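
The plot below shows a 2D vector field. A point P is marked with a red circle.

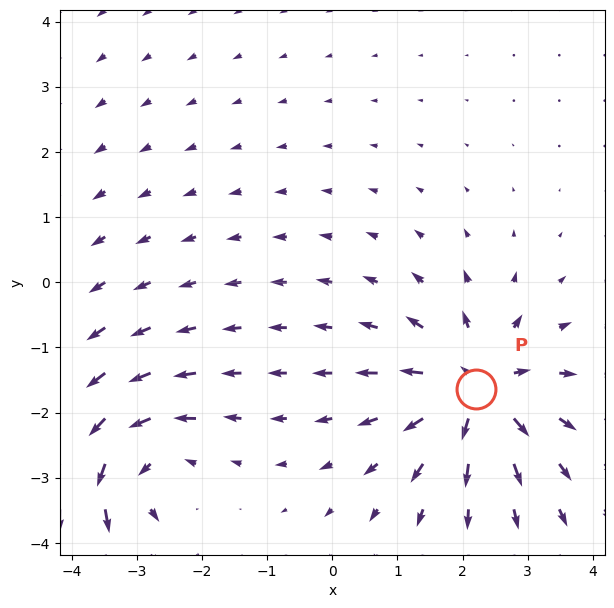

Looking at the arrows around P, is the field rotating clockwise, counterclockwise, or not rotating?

Near P at (2.2, -1.6) the arrows show no circulation. The curl there is ≈0.

not rotating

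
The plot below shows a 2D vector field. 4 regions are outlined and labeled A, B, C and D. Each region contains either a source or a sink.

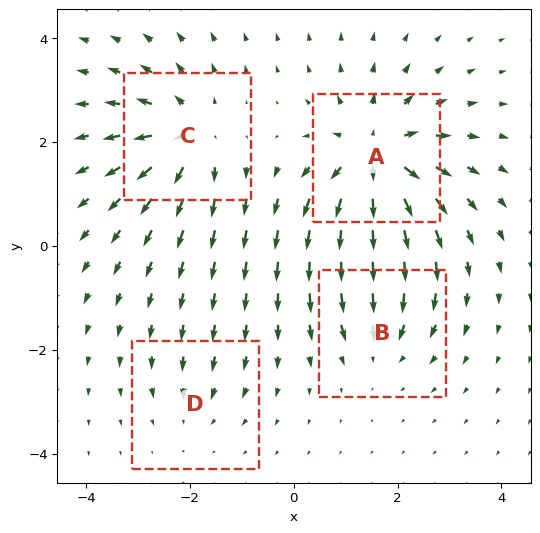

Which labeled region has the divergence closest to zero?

D

Divergence at each region's feature centre — A: about +7, B: about -3, C: about +5, D: about -2. Region D is closest to zero.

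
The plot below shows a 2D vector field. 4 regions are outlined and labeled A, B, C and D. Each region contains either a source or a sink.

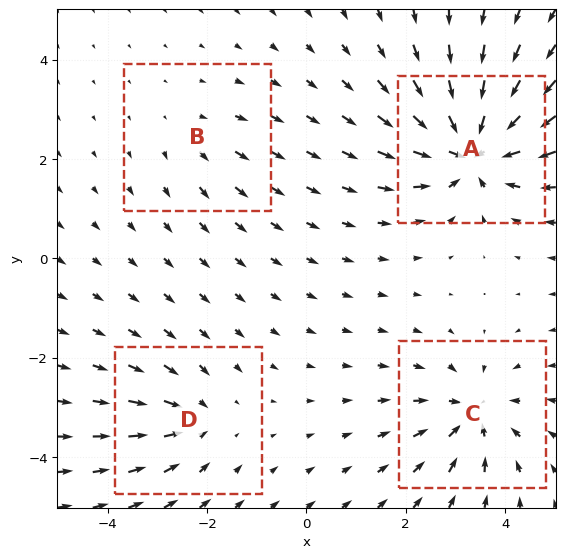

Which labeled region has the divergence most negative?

Divergence at each region's feature centre — A: about -8, B: about +2, C: about -5, D: about -4. Region A is most negative.

A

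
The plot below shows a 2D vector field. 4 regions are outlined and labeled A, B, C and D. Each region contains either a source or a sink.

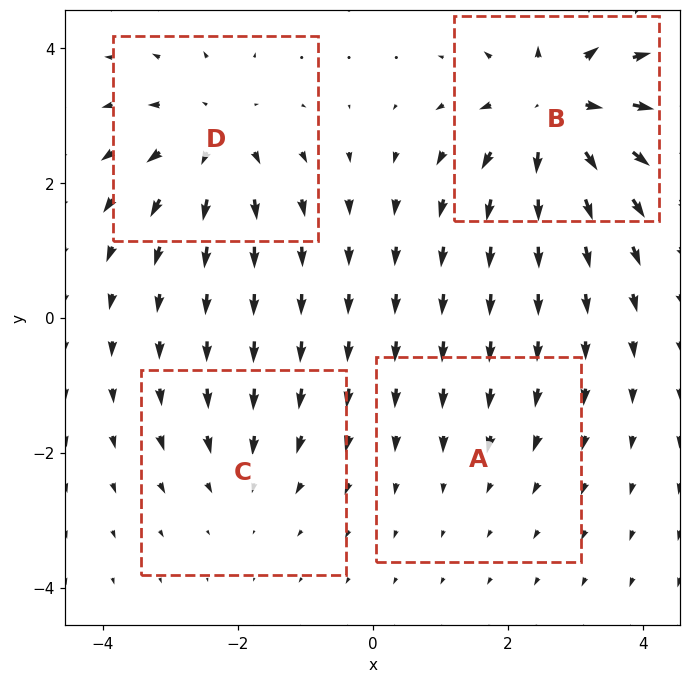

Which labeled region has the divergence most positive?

B

Divergence at each region's feature centre — A: about -2, B: about +7, C: about -3, D: about +5. Region B is most positive.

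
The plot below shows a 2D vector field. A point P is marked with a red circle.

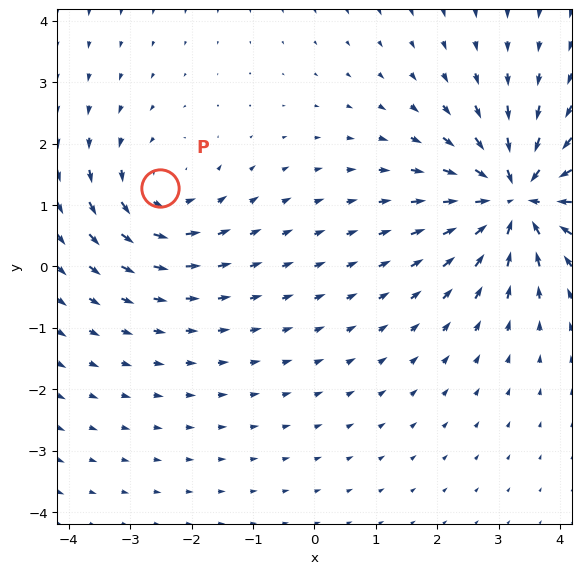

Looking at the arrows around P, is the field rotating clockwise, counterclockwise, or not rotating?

Near P at (-2.5, 1.3) the arrows circulate counterclockwise. The curl (z-component) there is about +3; positive curl means counterclockwise rotation.

counterclockwise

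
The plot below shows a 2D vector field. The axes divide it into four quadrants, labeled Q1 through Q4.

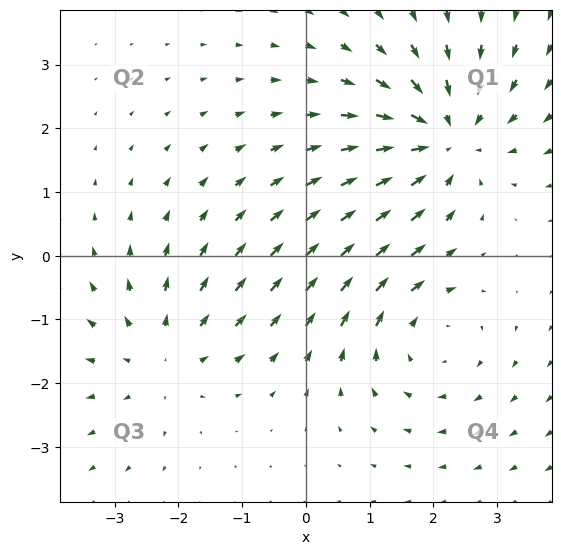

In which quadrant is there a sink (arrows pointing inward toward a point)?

The sink sits at approximately (2.2, 1.8), which lies in quadrant Q1. The divergence there is about -4, negative as expected for a sink.

Q1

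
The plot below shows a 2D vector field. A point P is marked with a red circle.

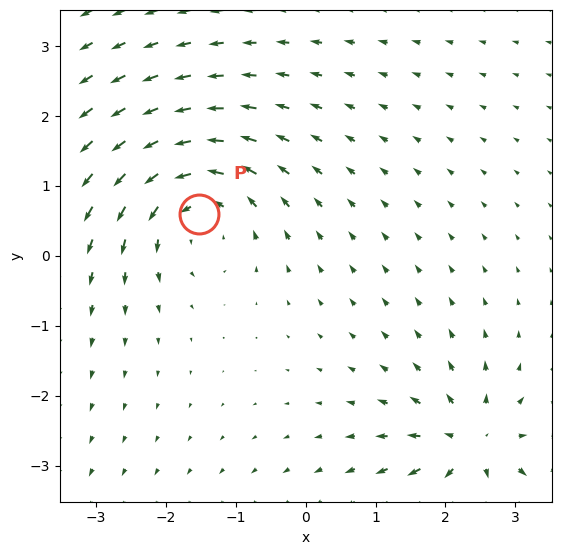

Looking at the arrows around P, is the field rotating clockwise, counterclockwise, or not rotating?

counterclockwise

Near P at (-1.5, 0.6) the arrows circulate counterclockwise. The curl (z-component) there is about +5; positive curl means counterclockwise rotation.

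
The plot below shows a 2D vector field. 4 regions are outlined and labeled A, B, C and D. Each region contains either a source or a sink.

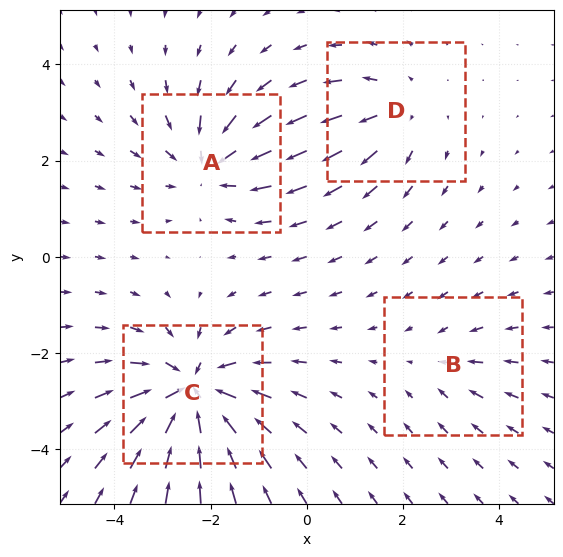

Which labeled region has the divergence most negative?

Divergence at each region's feature centre — A: about -5, B: about -2, C: about -7, D: about +3. Region C is most negative.

C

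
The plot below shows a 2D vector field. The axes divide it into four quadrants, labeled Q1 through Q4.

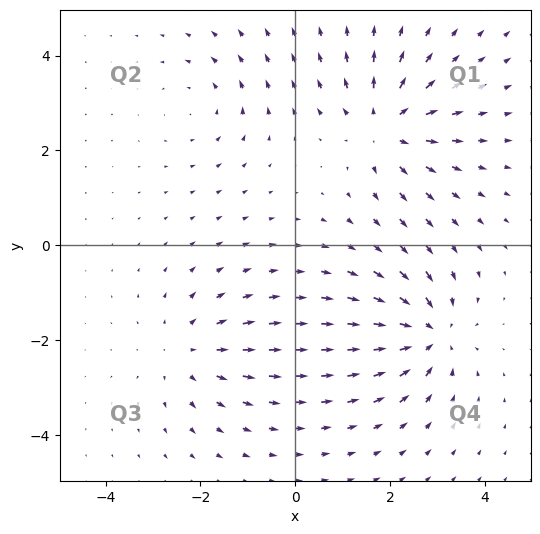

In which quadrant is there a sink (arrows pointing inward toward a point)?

The sink sits at approximately (2.8, -1.9), which lies in quadrant Q4. The divergence there is about -6, negative as expected for a sink.

Q4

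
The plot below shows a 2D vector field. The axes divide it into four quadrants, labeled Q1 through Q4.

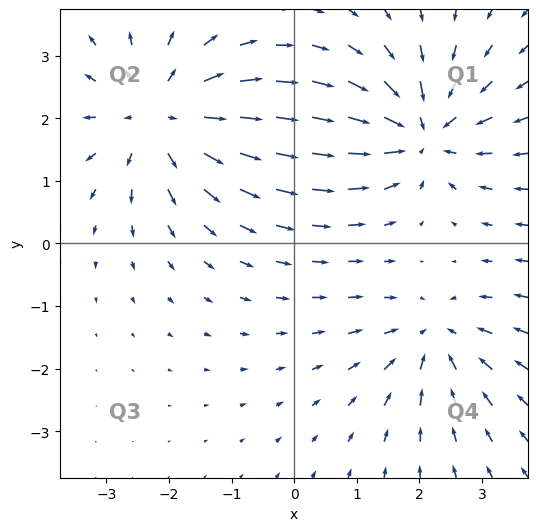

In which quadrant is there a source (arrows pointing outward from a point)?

Q2

The source sits at approximately (-2.1, 2.0), which lies in quadrant Q2. The divergence there is about +5, positive as expected for a source.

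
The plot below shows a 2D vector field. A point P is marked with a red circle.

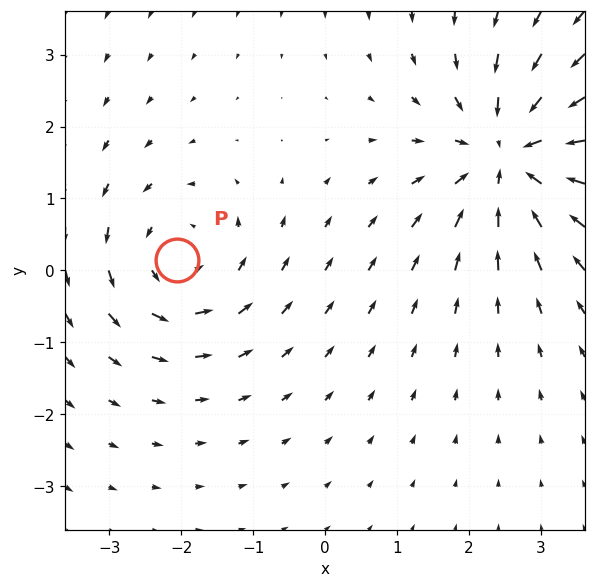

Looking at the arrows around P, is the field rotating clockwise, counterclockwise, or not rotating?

counterclockwise

Near P at (-2.1, 0.1) the arrows circulate counterclockwise. The curl (z-component) there is about +3; positive curl means counterclockwise rotation.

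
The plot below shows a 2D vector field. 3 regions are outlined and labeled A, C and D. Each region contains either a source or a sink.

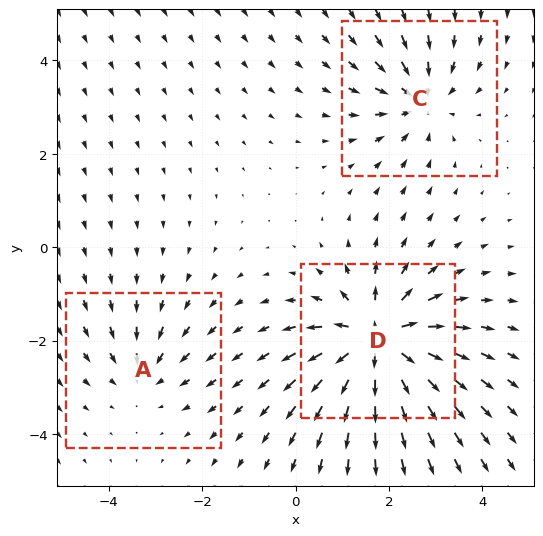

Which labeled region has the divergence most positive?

D

Divergence at each region's feature centre — A: about -2, C: about -3, D: about +6. Region D is most positive.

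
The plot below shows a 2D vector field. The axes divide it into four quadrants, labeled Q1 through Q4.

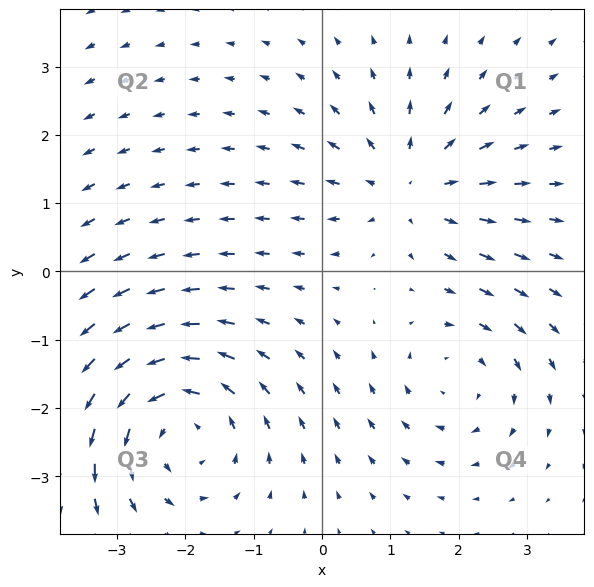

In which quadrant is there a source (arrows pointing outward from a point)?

The source sits at approximately (1.3, 1.3), which lies in quadrant Q1. The divergence there is about +3, positive as expected for a source.

Q1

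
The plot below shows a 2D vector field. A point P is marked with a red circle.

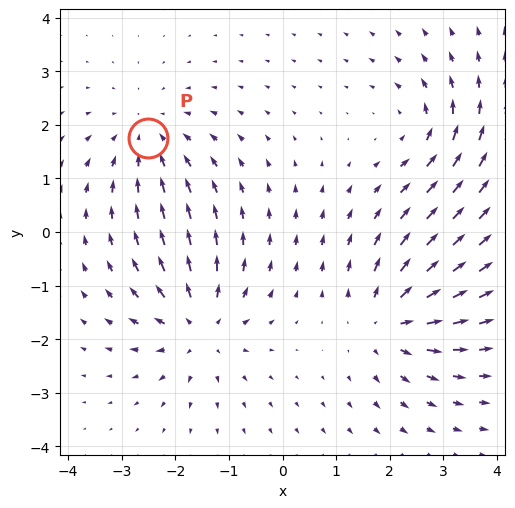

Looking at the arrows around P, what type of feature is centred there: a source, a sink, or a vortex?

At P (-2.5, 1.8) the arrows converge inward. Divergence about -4, curl ≈0 — negative divergence with near-zero curl is a sink.

sink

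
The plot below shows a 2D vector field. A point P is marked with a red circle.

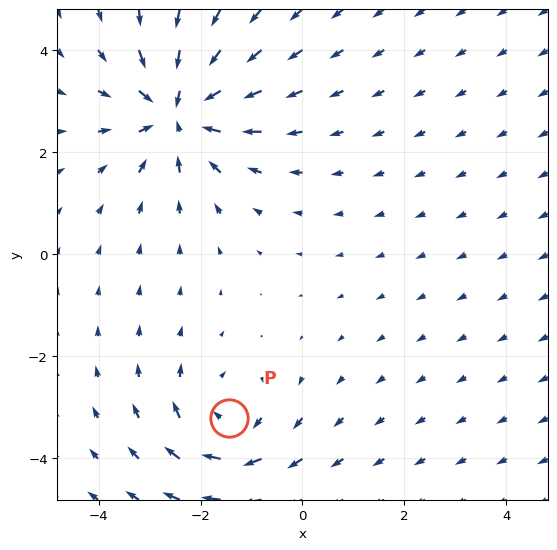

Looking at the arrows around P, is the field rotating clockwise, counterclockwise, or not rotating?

Near P at (-1.4, -3.2) the arrows circulate clockwise. The curl (z-component) there is about -3; negative curl means clockwise rotation.

clockwise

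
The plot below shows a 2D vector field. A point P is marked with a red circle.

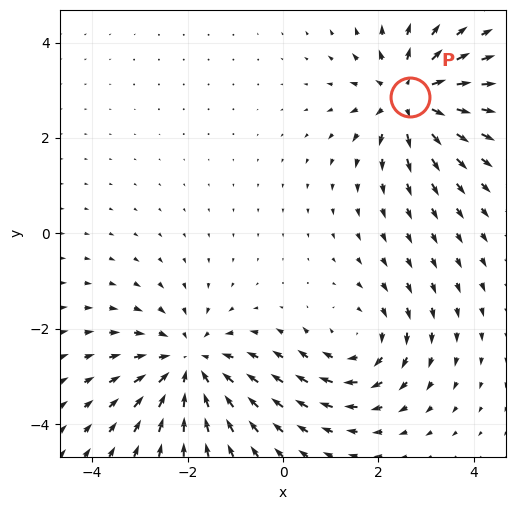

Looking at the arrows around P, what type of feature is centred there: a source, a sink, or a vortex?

source

At P (2.7, 2.9) the arrows spread outward. Divergence about +5, curl ≈0 — positive divergence with near-zero curl is a source.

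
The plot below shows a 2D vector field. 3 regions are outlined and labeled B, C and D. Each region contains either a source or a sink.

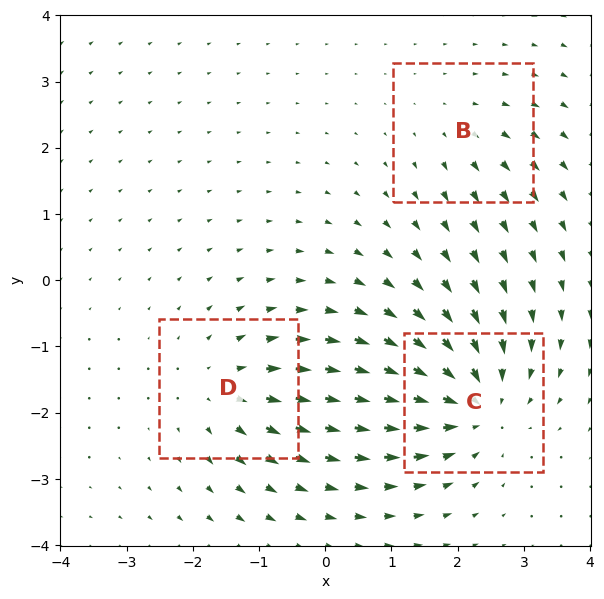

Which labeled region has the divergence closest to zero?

B

Divergence at each region's feature centre — B: about +2, C: about -5, D: about +3. Region B is closest to zero.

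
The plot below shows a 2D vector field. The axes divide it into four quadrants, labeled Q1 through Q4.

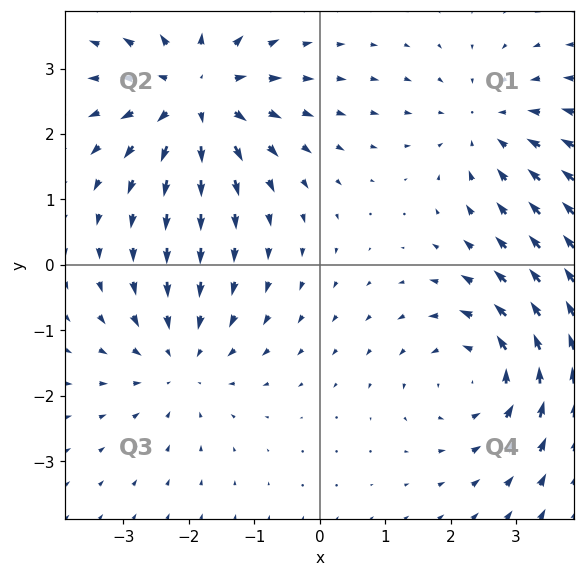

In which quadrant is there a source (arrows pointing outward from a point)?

Q2

The source sits at approximately (-1.9, 2.6), which lies in quadrant Q2. The divergence there is about +5, positive as expected for a source.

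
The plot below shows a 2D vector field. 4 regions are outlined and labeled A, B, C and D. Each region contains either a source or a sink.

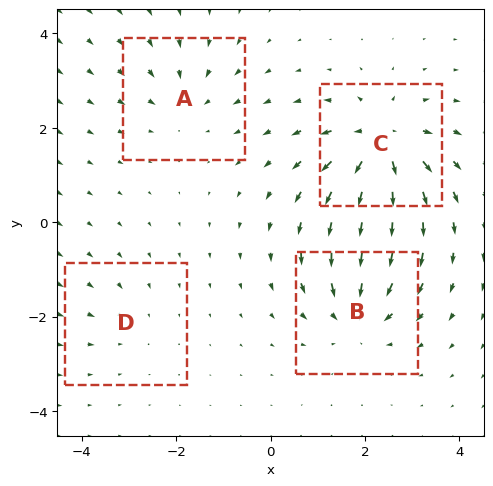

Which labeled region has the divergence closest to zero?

D

Divergence at each region's feature centre — A: about -4, B: about -6, C: about +7, D: about -2. Region D is closest to zero.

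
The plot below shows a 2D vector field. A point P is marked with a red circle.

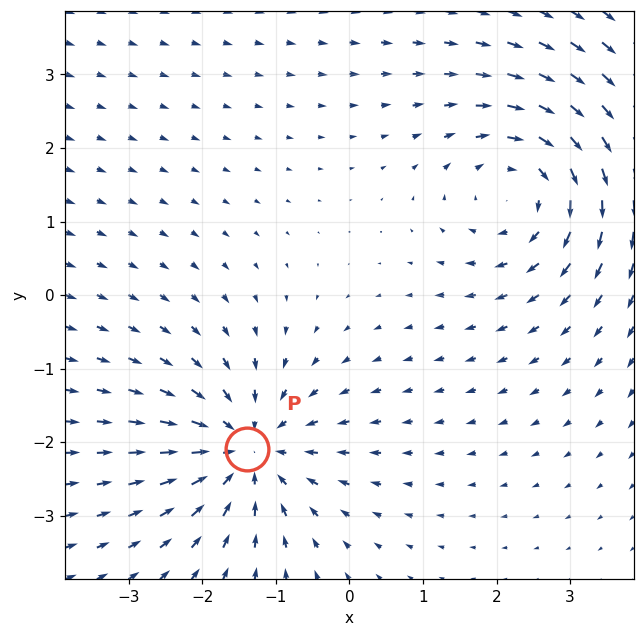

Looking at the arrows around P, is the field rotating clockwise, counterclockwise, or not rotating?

Near P at (-1.4, -2.1) the arrows show no circulation. The curl there is ≈0.

not rotating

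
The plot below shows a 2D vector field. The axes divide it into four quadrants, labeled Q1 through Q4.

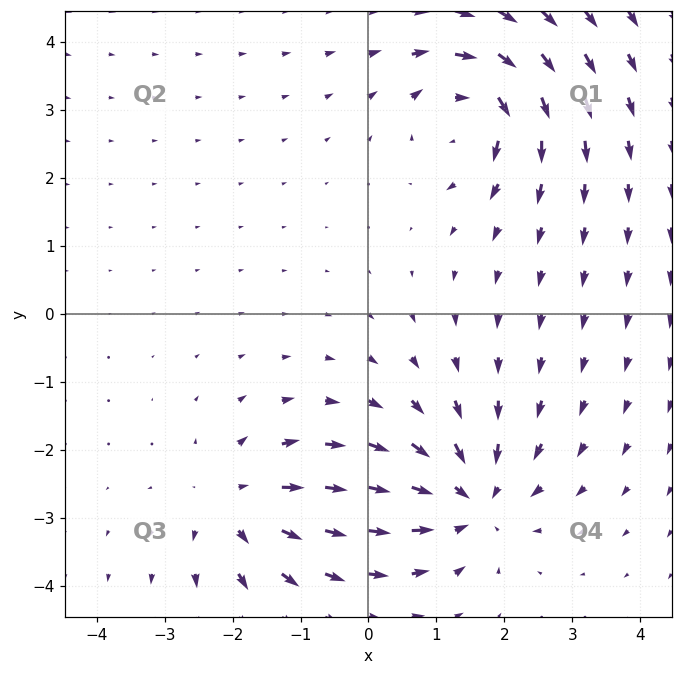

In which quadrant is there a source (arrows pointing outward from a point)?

Q3

The source sits at approximately (-1.9, -2.8), which lies in quadrant Q3. The divergence there is about +4, positive as expected for a source.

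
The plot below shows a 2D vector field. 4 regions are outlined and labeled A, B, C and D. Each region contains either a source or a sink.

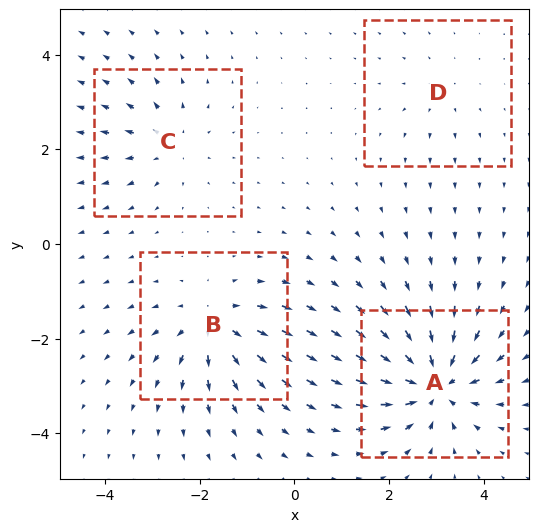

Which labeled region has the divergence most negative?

A

Divergence at each region's feature centre — A: about -8, B: about +6, C: about +4, D: about +2. Region A is most negative.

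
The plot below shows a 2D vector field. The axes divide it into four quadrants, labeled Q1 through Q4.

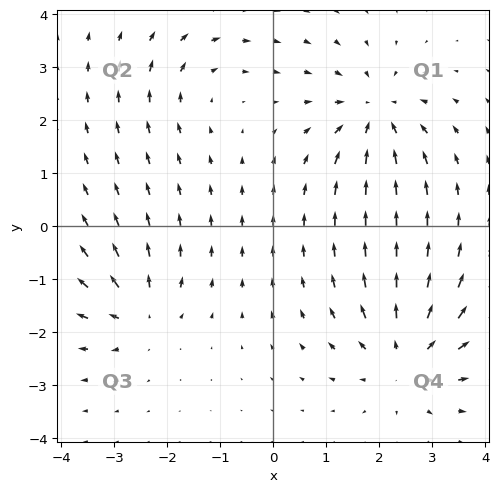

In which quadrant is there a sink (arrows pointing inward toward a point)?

Q1

The sink sits at approximately (1.9, 2.1), which lies in quadrant Q1. The divergence there is about -5, negative as expected for a sink.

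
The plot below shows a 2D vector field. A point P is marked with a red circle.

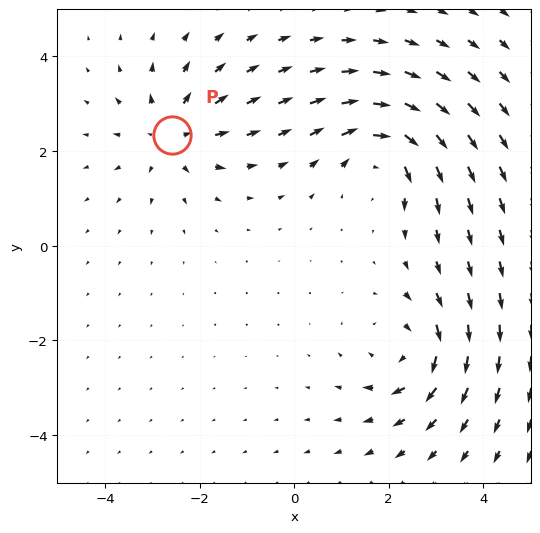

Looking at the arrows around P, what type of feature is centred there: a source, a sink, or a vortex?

source

At P (-2.6, 2.3) the arrows spread outward. Divergence about +4, curl ≈0 — positive divergence with near-zero curl is a source.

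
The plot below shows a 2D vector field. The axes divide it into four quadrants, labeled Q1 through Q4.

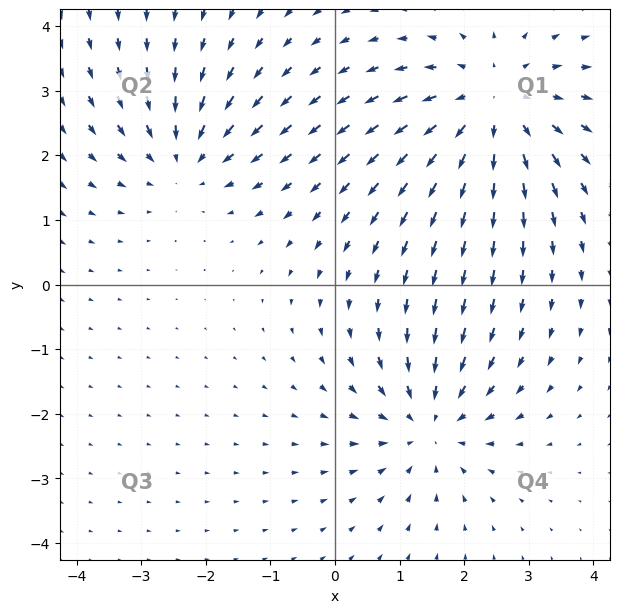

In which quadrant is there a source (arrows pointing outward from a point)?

Q1

The source sits at approximately (2.4, 2.8), which lies in quadrant Q1. The divergence there is about +4, positive as expected for a source.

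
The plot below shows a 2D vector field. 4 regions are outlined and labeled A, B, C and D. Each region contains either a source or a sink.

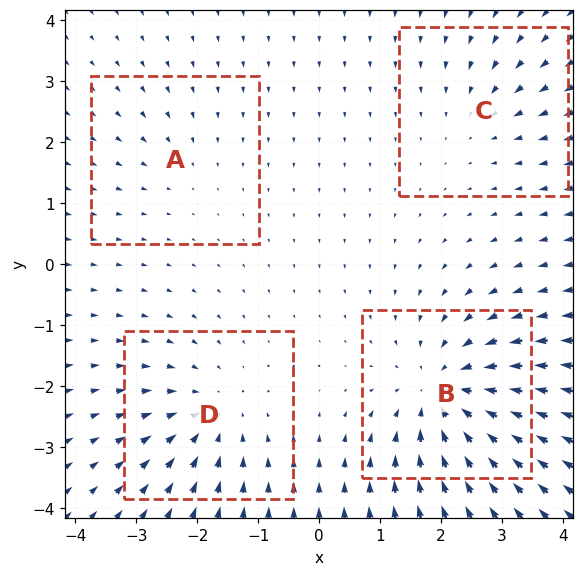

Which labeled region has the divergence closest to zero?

Divergence at each region's feature centre — A: about -2, B: about -6, C: about -3, D: about -4. Region A is closest to zero.

A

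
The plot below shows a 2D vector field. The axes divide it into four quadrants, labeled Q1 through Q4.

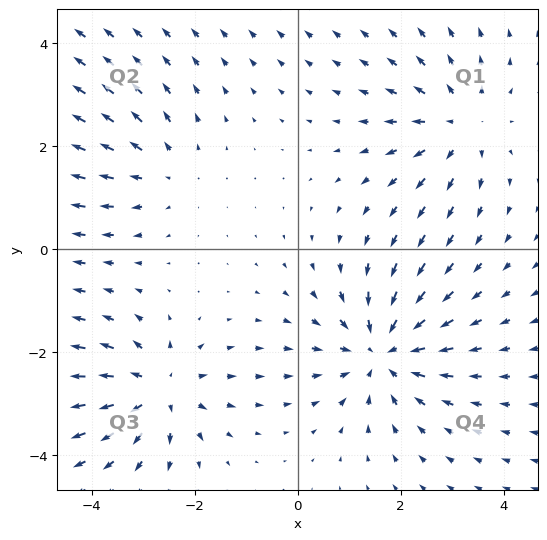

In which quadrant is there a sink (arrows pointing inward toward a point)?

Q4

The sink sits at approximately (1.7, -2.0), which lies in quadrant Q4. The divergence there is about -4, negative as expected for a sink.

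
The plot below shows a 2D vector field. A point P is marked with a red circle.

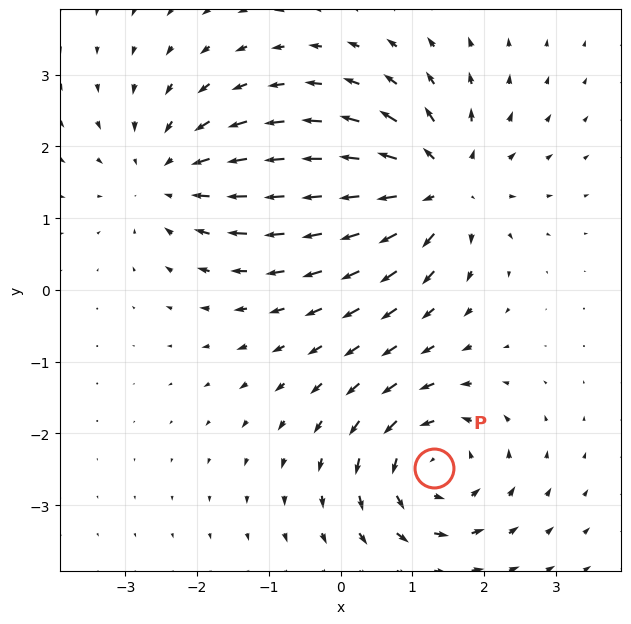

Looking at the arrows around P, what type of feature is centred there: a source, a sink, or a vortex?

vortex

At P (1.3, -2.5) the arrows circulate counterclockwise. Divergence ≈0, curl about +6 — near-zero divergence with nonzero curl is a vortex.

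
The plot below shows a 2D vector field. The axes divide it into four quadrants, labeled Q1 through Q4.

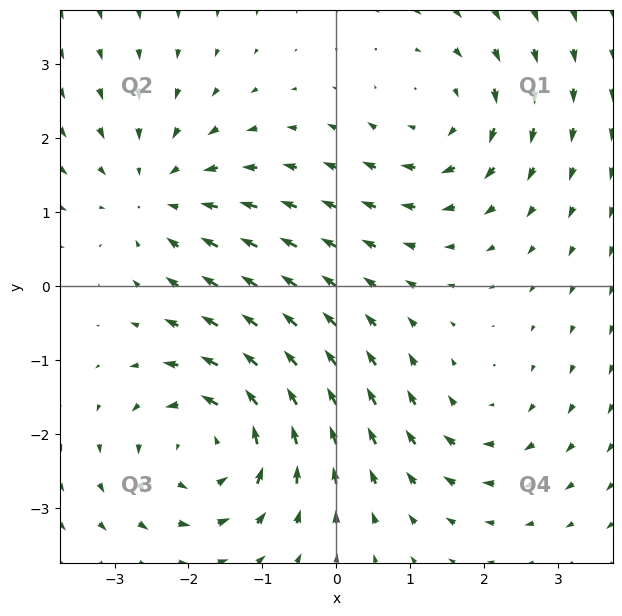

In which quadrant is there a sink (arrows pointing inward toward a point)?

Q2

The sink sits at approximately (-2.4, 1.2), which lies in quadrant Q2. The divergence there is about -3, negative as expected for a sink.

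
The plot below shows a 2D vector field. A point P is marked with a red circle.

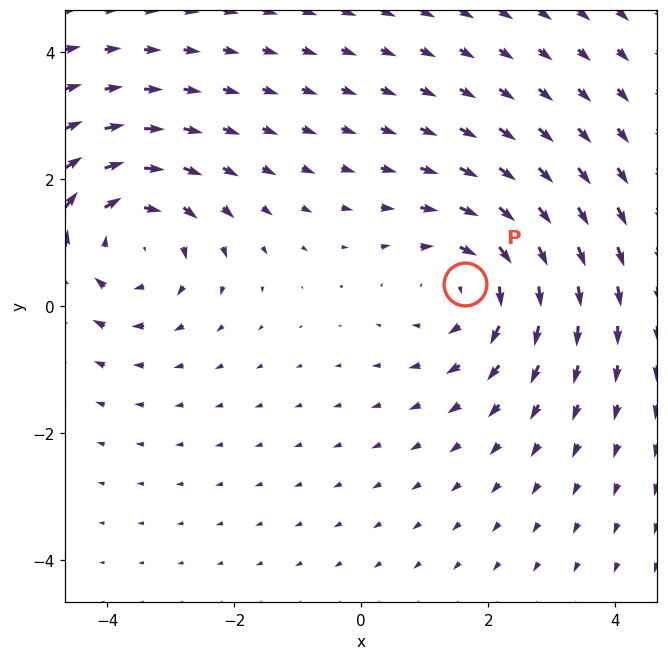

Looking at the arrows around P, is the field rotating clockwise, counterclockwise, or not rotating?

clockwise

Near P at (1.6, 0.3) the arrows circulate clockwise. The curl (z-component) there is about -3; negative curl means clockwise rotation.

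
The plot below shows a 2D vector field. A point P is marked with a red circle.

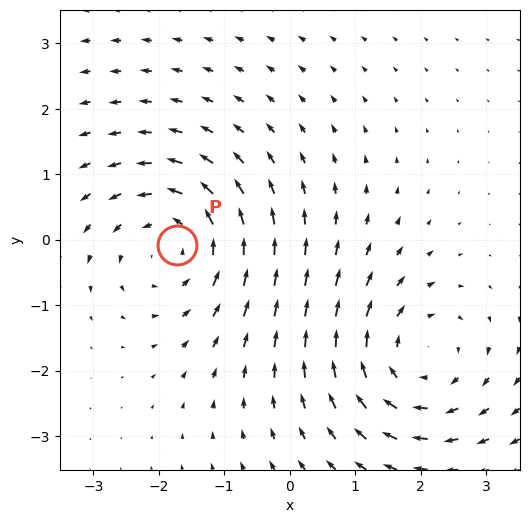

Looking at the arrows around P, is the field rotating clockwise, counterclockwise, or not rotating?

Near P at (-1.7, -0.1) the arrows circulate counterclockwise. The curl (z-component) there is about +3; positive curl means counterclockwise rotation.

counterclockwise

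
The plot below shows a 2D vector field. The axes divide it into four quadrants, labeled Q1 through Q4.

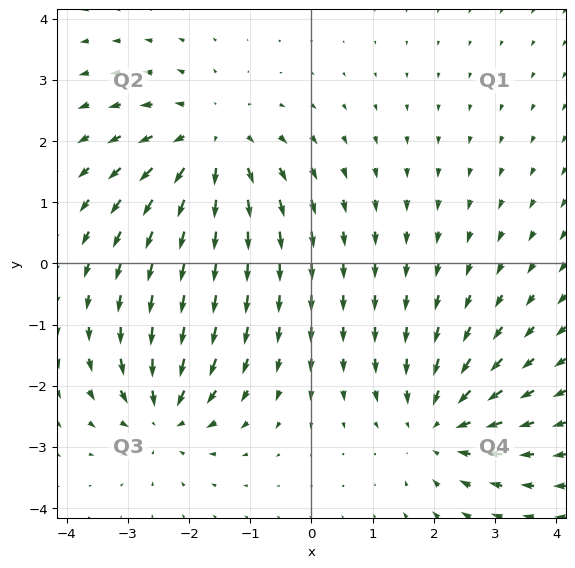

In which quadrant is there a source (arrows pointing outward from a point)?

The source sits at approximately (-1.6, 2.0), which lies in quadrant Q2. The divergence there is about +4, positive as expected for a source.

Q2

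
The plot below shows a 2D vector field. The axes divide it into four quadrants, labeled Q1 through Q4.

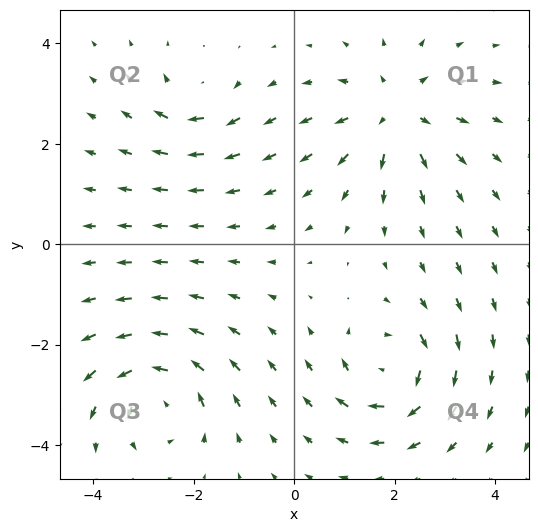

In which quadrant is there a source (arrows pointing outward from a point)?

The source sits at approximately (2.0, 2.6), which lies in quadrant Q1. The divergence there is about +5, positive as expected for a source.

Q1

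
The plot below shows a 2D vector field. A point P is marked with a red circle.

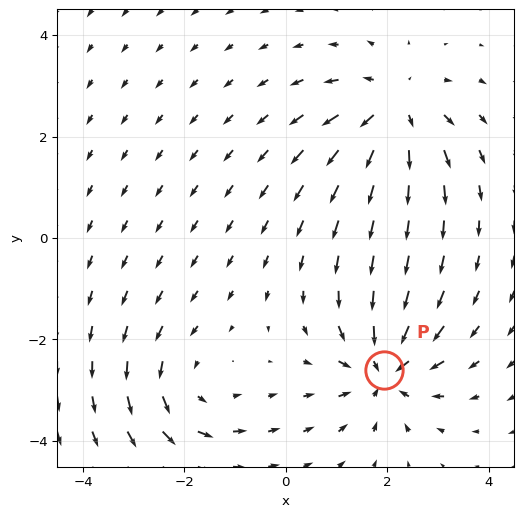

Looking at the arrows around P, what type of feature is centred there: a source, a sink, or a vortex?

At P (1.9, -2.6) the arrows converge inward. Divergence about -6, curl ≈0 — negative divergence with near-zero curl is a sink.

sink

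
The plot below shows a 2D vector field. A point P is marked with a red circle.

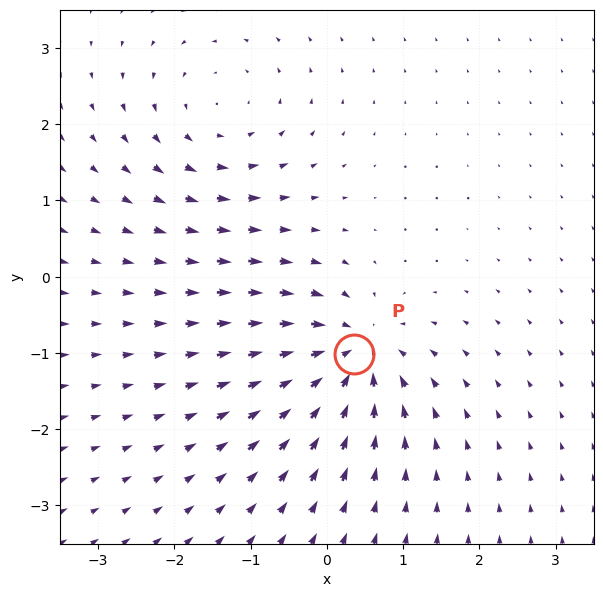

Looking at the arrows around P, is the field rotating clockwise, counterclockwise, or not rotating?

not rotating

Near P at (0.4, -1.0) the arrows show no circulation. The curl there is ≈0.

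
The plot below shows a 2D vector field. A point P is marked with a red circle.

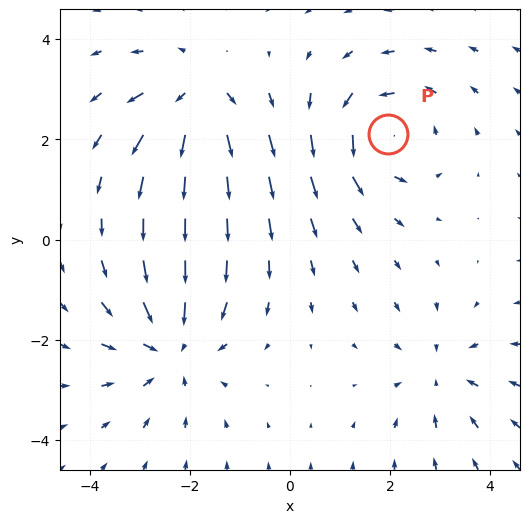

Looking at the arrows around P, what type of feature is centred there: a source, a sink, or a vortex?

At P (2.0, 2.1) the arrows circulate counterclockwise. Divergence ≈0, curl about +5 — near-zero divergence with nonzero curl is a vortex.

vortex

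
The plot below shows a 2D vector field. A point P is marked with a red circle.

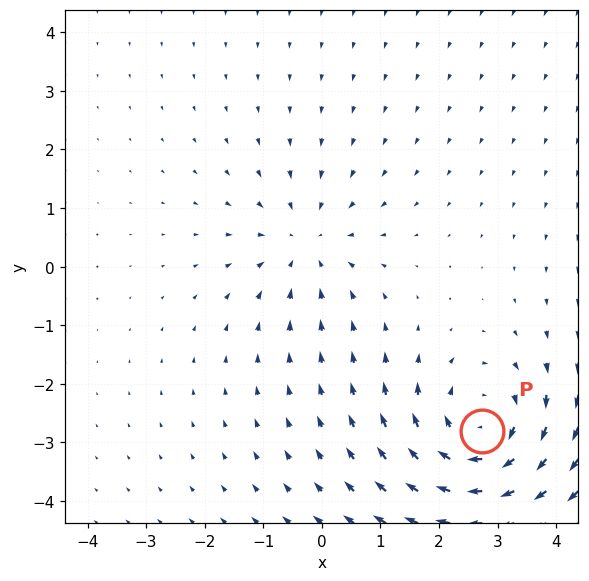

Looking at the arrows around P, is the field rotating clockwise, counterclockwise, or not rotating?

clockwise

Near P at (2.7, -2.8) the arrows circulate clockwise. The curl (z-component) there is about -4; negative curl means clockwise rotation.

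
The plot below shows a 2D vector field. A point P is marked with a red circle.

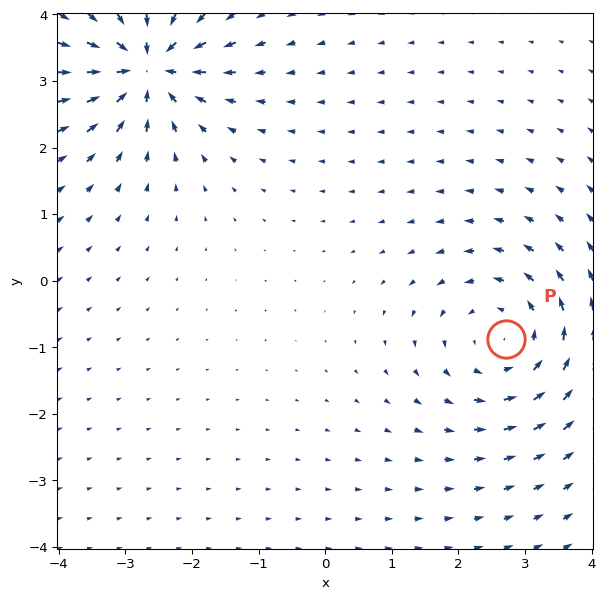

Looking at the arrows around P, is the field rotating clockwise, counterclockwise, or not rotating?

Near P at (2.7, -0.9) the arrows circulate counterclockwise. The curl (z-component) there is about +2; positive curl means counterclockwise rotation.

counterclockwise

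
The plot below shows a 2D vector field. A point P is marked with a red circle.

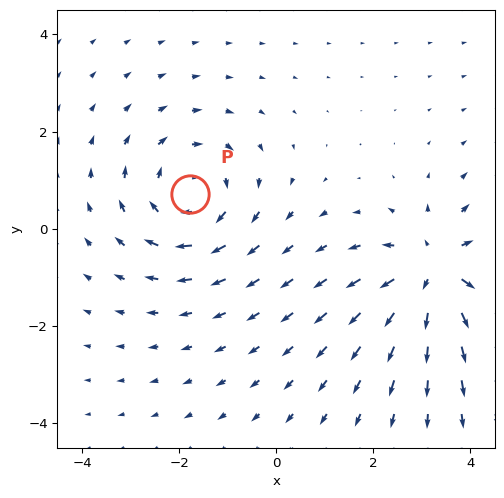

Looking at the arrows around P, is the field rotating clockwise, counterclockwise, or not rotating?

clockwise

Near P at (-1.8, 0.7) the arrows circulate clockwise. The curl (z-component) there is about -4; negative curl means clockwise rotation.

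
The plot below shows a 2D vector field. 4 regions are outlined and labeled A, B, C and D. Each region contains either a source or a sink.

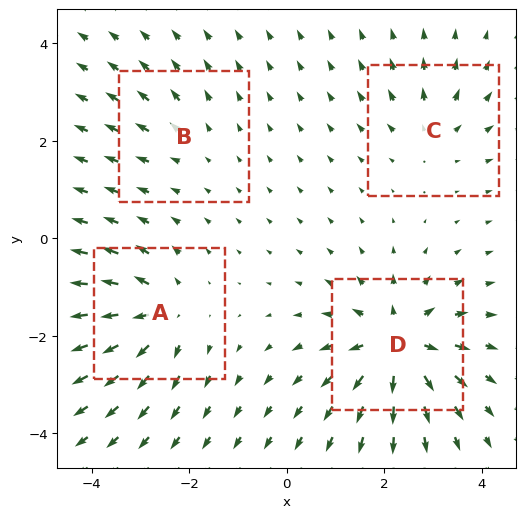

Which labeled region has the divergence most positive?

Divergence at each region's feature centre — A: about +6, B: about +2, C: about +4, D: about +8. Region D is most positive.

D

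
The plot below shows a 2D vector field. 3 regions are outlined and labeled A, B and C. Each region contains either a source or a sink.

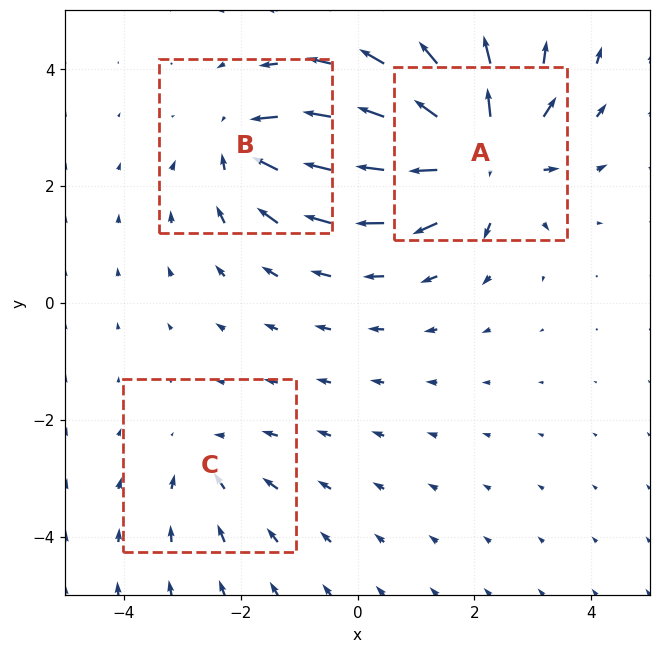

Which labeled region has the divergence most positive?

A

Divergence at each region's feature centre — A: about +6, B: about -4, C: about -2. Region A is most positive.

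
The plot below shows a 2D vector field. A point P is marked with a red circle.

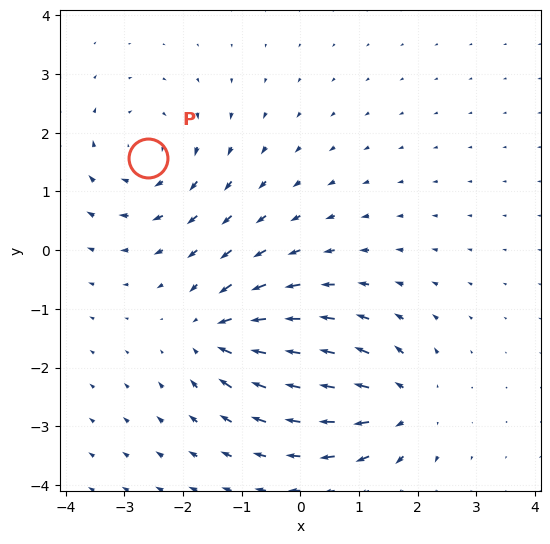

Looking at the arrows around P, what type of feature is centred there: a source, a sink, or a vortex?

vortex

At P (-2.6, 1.6) the arrows circulate clockwise. Divergence ≈0, curl about -4 — near-zero divergence with nonzero curl is a vortex.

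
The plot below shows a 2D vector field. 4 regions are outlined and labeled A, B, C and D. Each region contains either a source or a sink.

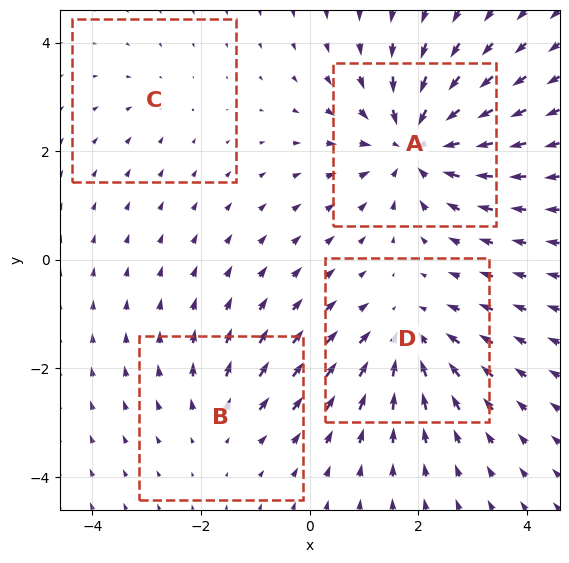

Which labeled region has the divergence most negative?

Divergence at each region's feature centre — A: about -7, B: about +3, C: about -2, D: about -5. Region A is most negative.

A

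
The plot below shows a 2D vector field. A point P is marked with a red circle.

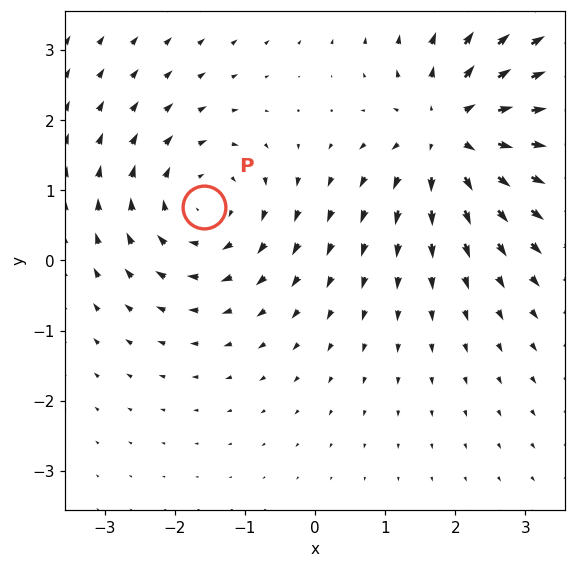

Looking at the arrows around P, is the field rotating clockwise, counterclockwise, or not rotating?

Near P at (-1.6, 0.8) the arrows circulate clockwise. The curl (z-component) there is about -3; negative curl means clockwise rotation.

clockwise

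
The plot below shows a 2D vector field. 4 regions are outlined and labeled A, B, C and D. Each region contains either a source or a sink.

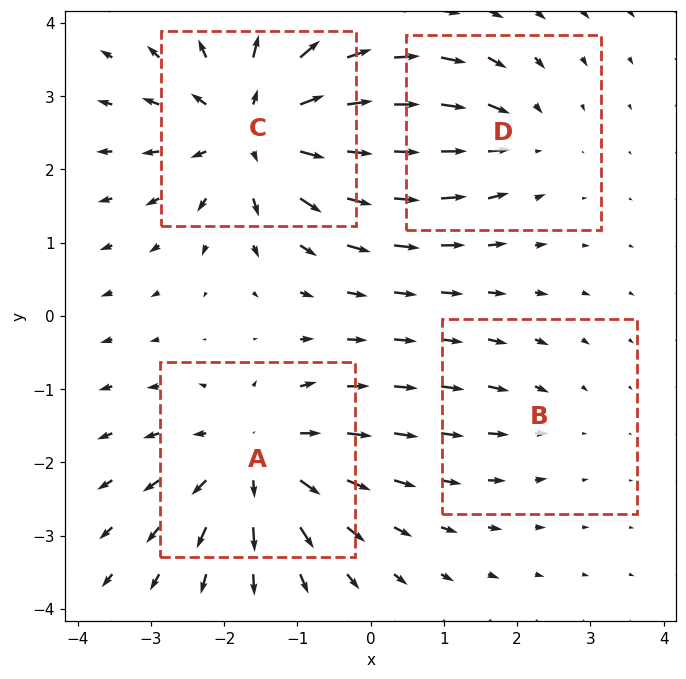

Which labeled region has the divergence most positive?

Divergence at each region's feature centre — A: about +5, B: about -2, C: about +7, D: about -3. Region C is most positive.

C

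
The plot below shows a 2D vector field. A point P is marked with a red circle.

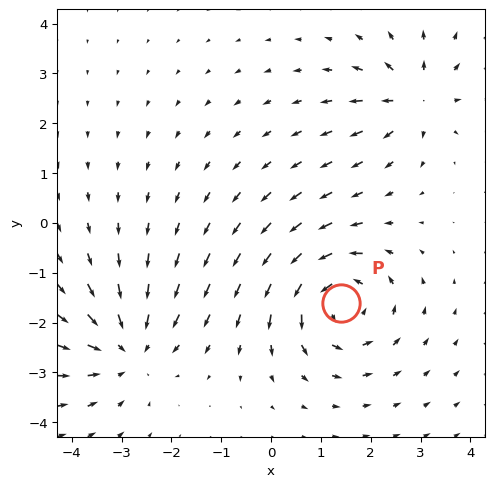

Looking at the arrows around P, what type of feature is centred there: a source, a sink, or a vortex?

vortex

At P (1.4, -1.6) the arrows circulate counterclockwise. Divergence ≈0, curl about +5 — near-zero divergence with nonzero curl is a vortex.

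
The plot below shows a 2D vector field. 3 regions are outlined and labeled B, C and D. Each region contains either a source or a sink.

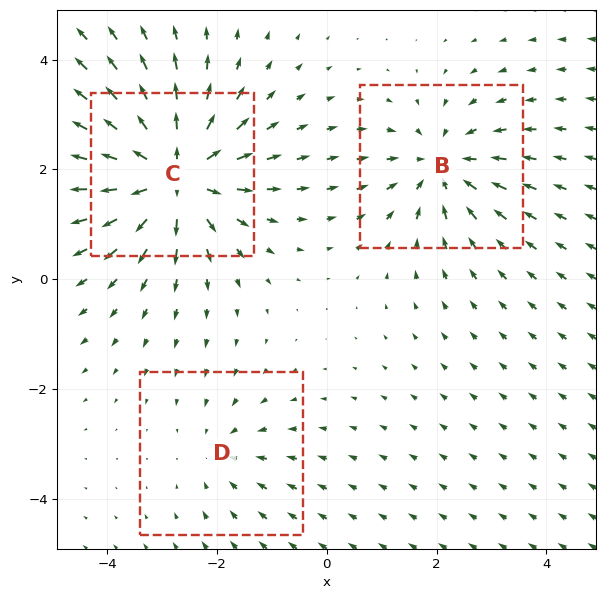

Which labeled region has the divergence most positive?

Divergence at each region's feature centre — B: about -4, C: about +5, D: about -2. Region C is most positive.

C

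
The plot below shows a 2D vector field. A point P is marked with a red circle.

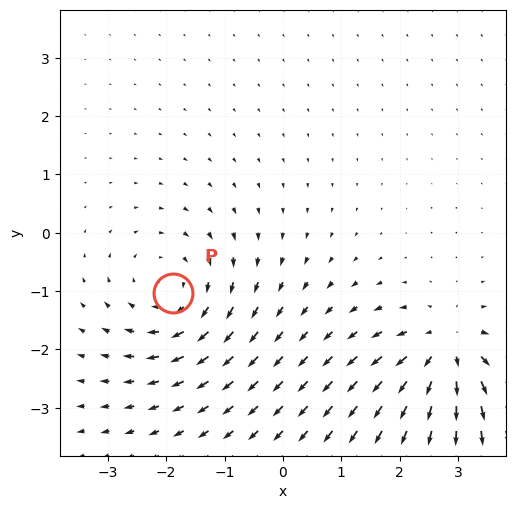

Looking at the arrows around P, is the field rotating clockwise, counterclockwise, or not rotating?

Near P at (-1.9, -1.0) the arrows circulate clockwise. The curl (z-component) there is about -4; negative curl means clockwise rotation.

clockwise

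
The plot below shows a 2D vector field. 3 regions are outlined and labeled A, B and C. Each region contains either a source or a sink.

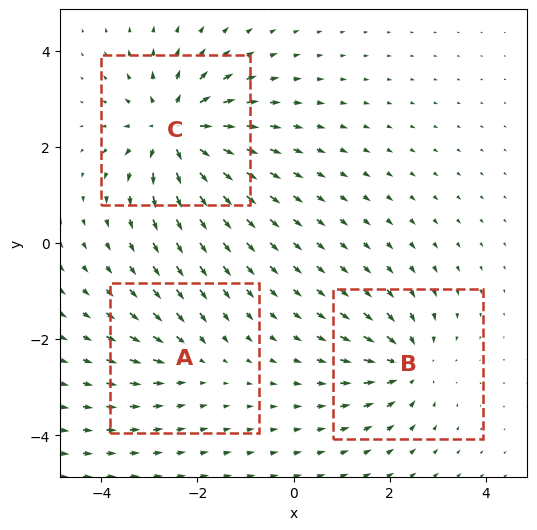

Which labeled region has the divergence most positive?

Divergence at each region's feature centre — A: about -2, B: about -4, C: about +6. Region C is most positive.

C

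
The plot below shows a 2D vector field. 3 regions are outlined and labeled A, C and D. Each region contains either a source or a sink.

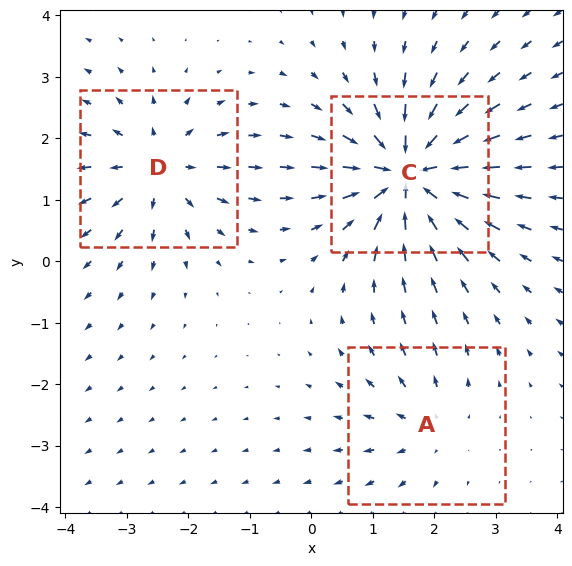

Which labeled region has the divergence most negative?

Divergence at each region's feature centre — A: about +2, C: about -6, D: about +4. Region C is most negative.

C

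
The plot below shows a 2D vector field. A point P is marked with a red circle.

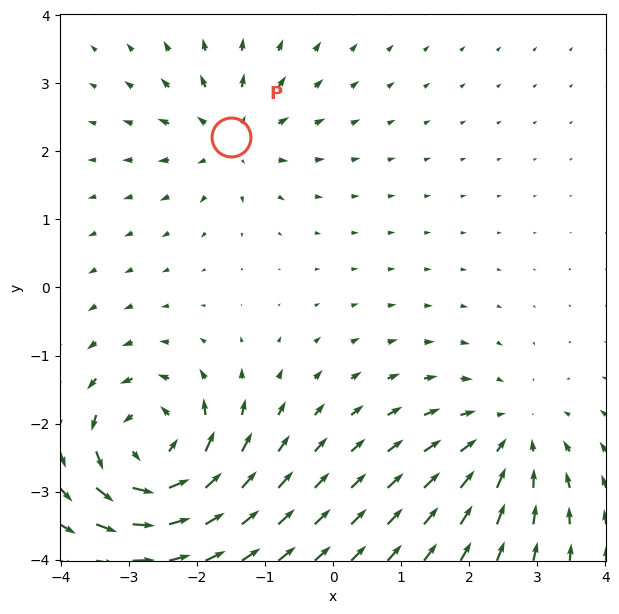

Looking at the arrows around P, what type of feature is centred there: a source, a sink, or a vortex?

source

At P (-1.5, 2.2) the arrows spread outward. Divergence about +4, curl ≈0 — positive divergence with near-zero curl is a source.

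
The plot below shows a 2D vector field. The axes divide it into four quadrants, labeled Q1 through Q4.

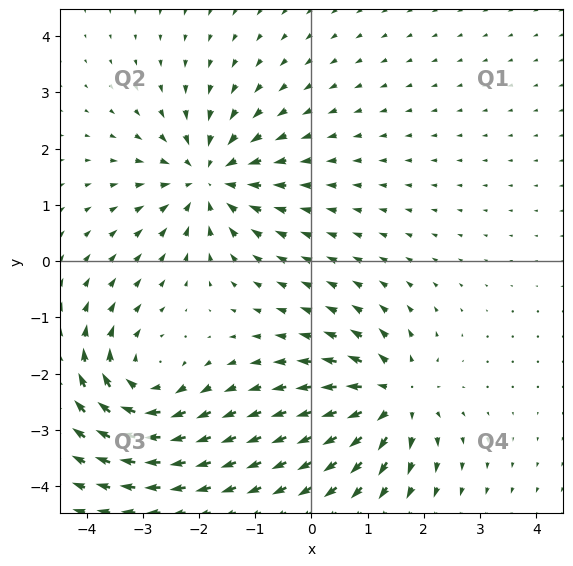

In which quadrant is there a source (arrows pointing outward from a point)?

The source sits at approximately (1.5, -2.4), which lies in quadrant Q4. The divergence there is about +6, positive as expected for a source.

Q4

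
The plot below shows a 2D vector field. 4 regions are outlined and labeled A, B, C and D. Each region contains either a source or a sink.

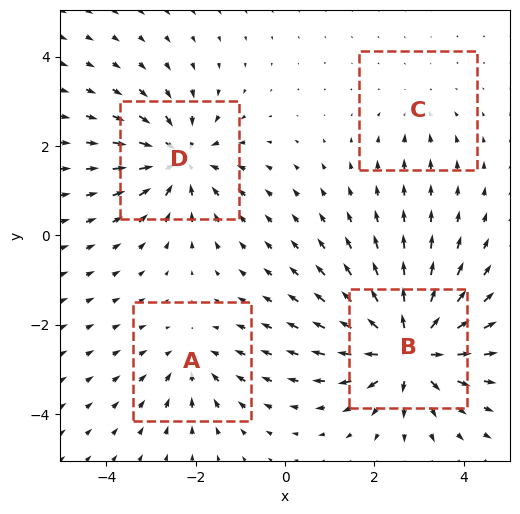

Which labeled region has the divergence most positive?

B

Divergence at each region's feature centre — A: about -3, B: about +7, C: about -2, D: about -5. Region B is most positive.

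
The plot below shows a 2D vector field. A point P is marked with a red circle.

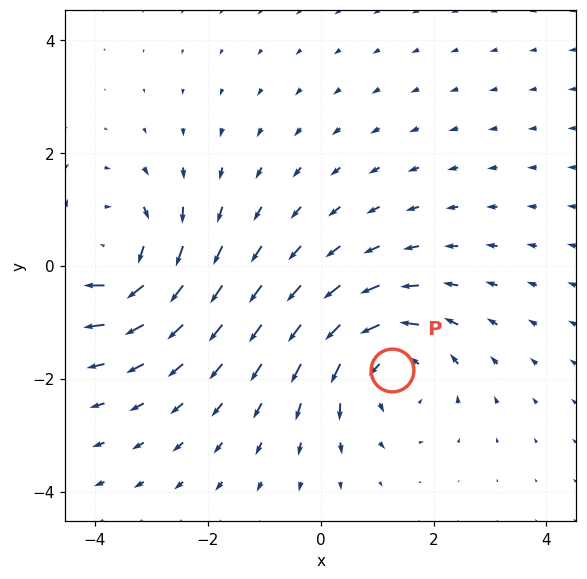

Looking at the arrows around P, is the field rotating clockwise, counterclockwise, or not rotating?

Near P at (1.3, -1.8) the arrows circulate counterclockwise. The curl (z-component) there is about +4; positive curl means counterclockwise rotation.

counterclockwise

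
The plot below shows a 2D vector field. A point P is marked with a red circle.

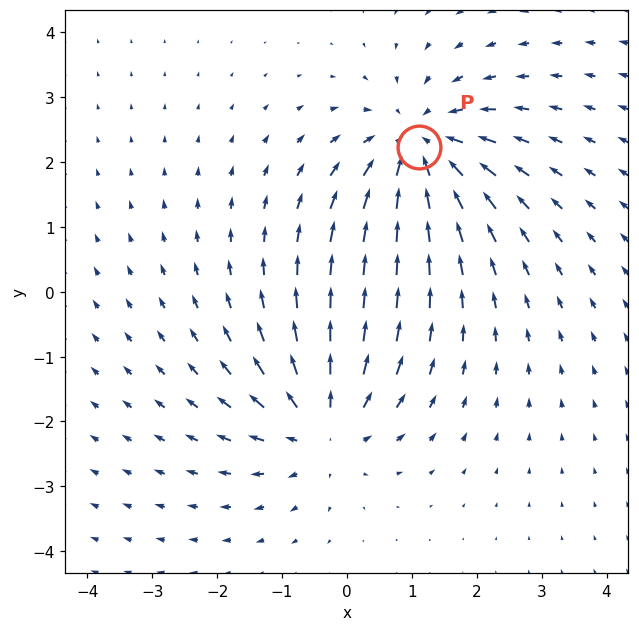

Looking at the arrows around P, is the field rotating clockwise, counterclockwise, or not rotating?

Near P at (1.1, 2.2) the arrows show no circulation. The curl there is ≈0.

not rotating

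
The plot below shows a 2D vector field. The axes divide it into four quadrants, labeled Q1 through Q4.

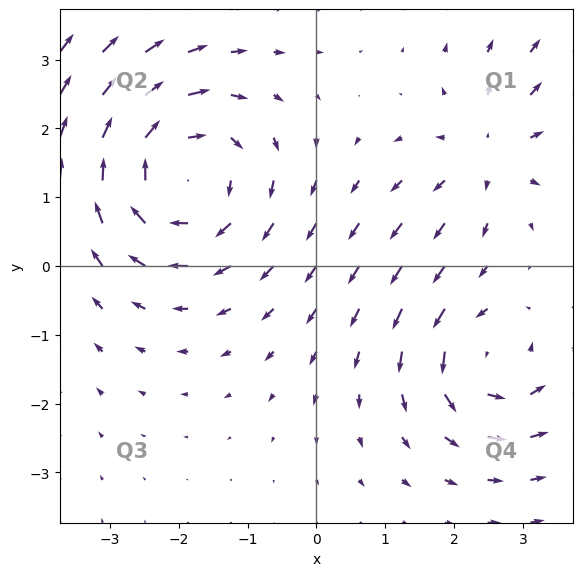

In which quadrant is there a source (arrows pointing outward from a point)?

Q1

The source sits at approximately (2.5, 1.6), which lies in quadrant Q1. The divergence there is about +3, positive as expected for a source.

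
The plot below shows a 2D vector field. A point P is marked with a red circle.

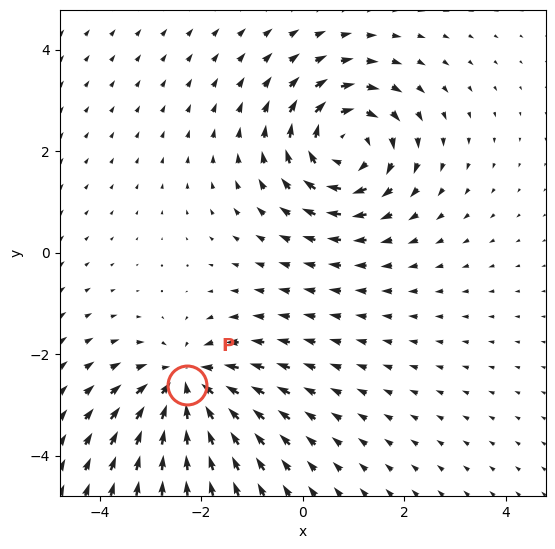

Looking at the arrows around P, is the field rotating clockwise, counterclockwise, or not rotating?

Near P at (-2.3, -2.6) the arrows show no circulation. The curl there is ≈0.

not rotating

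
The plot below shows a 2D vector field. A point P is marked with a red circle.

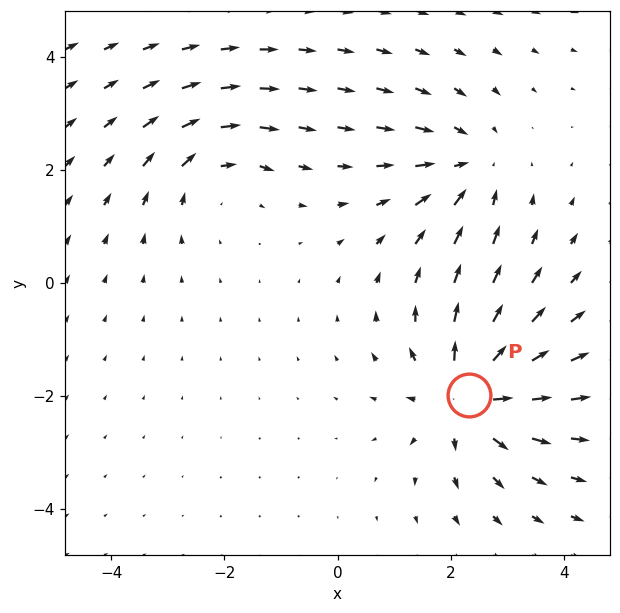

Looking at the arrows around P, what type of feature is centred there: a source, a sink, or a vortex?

At P (2.3, -2.0) the arrows spread outward. Divergence about +5, curl ≈0 — positive divergence with near-zero curl is a source.

source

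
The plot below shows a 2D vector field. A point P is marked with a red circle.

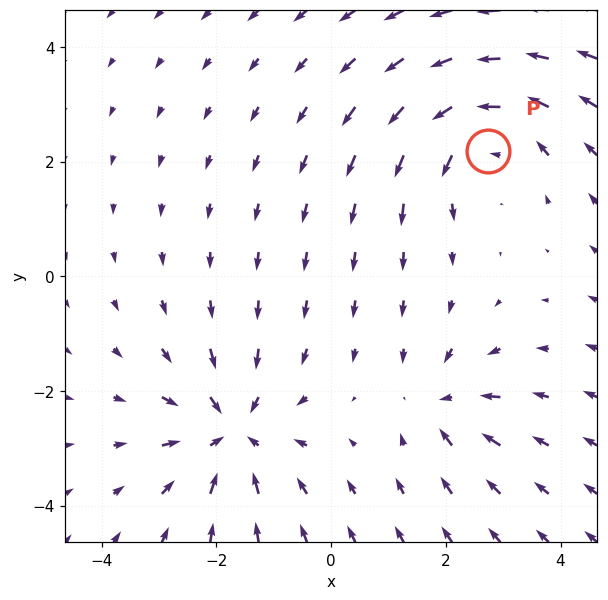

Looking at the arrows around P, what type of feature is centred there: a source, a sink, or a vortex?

vortex

At P (2.7, 2.2) the arrows circulate counterclockwise. Divergence ≈0, curl about +4 — near-zero divergence with nonzero curl is a vortex.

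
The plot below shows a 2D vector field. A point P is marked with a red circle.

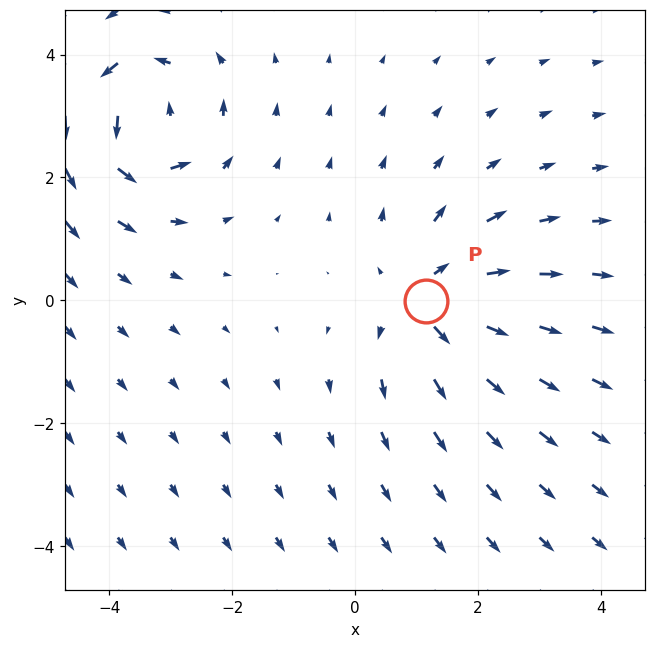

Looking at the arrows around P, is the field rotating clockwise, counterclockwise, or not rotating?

Near P at (1.2, -0.0) the arrows show no circulation. The curl there is ≈0.

not rotating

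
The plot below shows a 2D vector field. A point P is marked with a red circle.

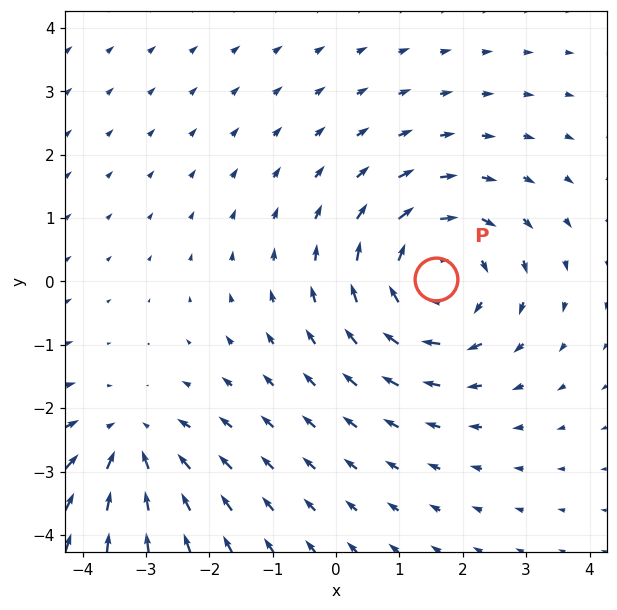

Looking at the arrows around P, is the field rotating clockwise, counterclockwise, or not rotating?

Near P at (1.6, 0.0) the arrows circulate clockwise. The curl (z-component) there is about -4; negative curl means clockwise rotation.

clockwise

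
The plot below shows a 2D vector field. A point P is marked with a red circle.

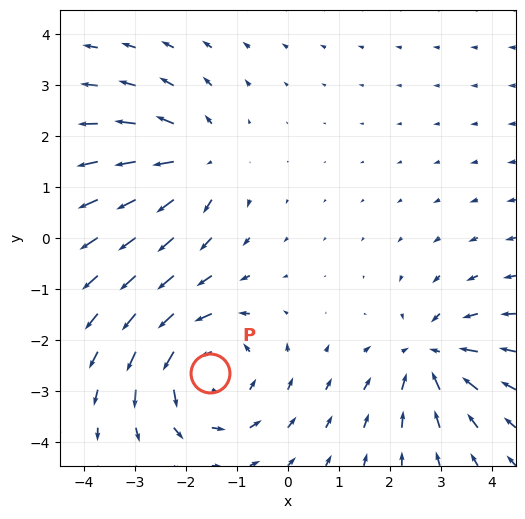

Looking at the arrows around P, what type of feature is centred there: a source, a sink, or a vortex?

At P (-1.5, -2.6) the arrows circulate counterclockwise. Divergence ≈0, curl about +4 — near-zero divergence with nonzero curl is a vortex.

vortex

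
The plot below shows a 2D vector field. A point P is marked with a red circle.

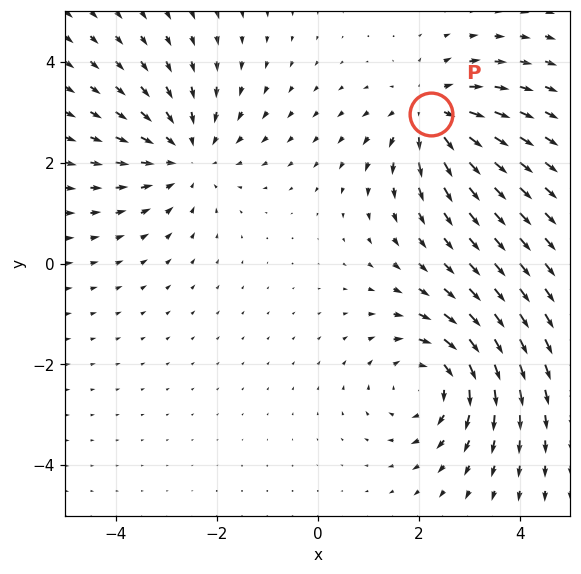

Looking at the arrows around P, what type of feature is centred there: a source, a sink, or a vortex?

At P (2.2, 3.0) the arrows spread outward. Divergence about +4, curl ≈0 — positive divergence with near-zero curl is a source.

source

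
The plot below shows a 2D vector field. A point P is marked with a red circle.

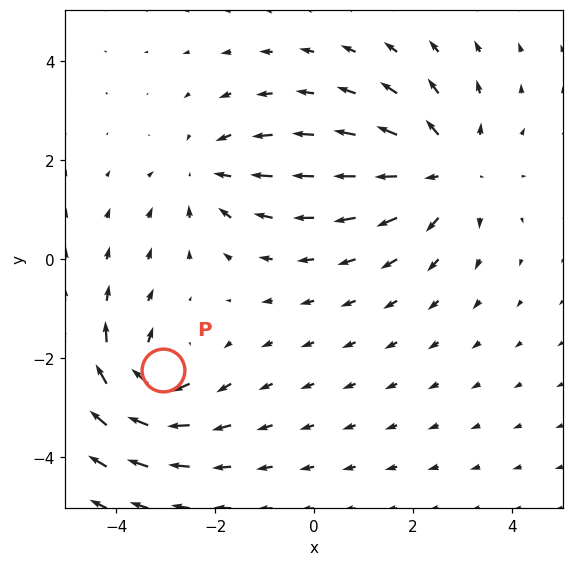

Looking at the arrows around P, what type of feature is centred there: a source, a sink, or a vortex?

vortex

At P (-3.1, -2.2) the arrows circulate clockwise. Divergence ≈0, curl about -5 — near-zero divergence with nonzero curl is a vortex.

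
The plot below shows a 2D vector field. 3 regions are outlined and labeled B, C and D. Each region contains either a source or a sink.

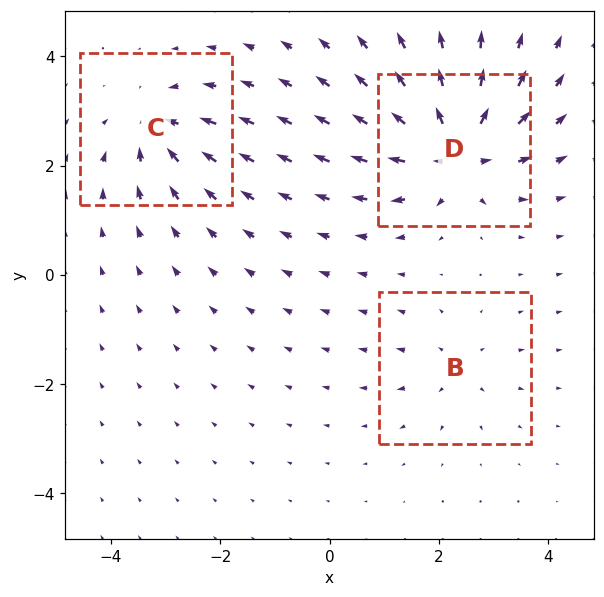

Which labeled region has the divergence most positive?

D

Divergence at each region's feature centre — B: about +3, C: about -4, D: about +7. Region D is most positive.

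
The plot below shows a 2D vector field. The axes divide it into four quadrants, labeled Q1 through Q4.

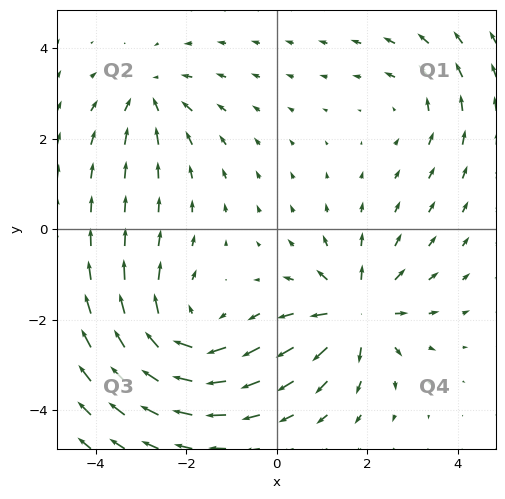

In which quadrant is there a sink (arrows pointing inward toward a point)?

Q2

The sink sits at approximately (-2.8, 2.9), which lies in quadrant Q2. The divergence there is about -3, negative as expected for a sink.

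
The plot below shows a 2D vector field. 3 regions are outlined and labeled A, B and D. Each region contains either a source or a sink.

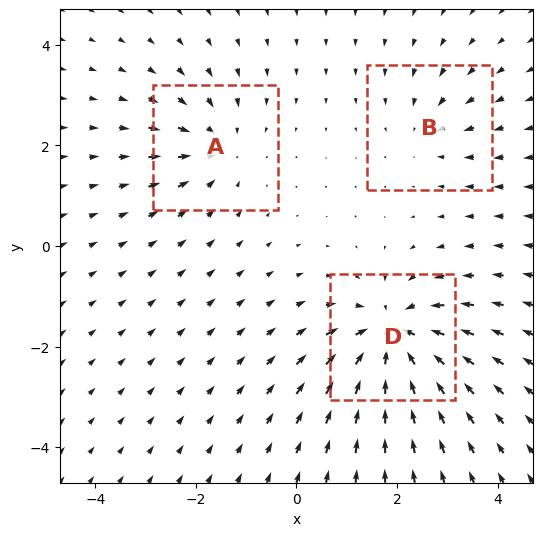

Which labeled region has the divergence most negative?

Divergence at each region's feature centre — A: about -3, B: about -2, D: about -5. Region D is most negative.

D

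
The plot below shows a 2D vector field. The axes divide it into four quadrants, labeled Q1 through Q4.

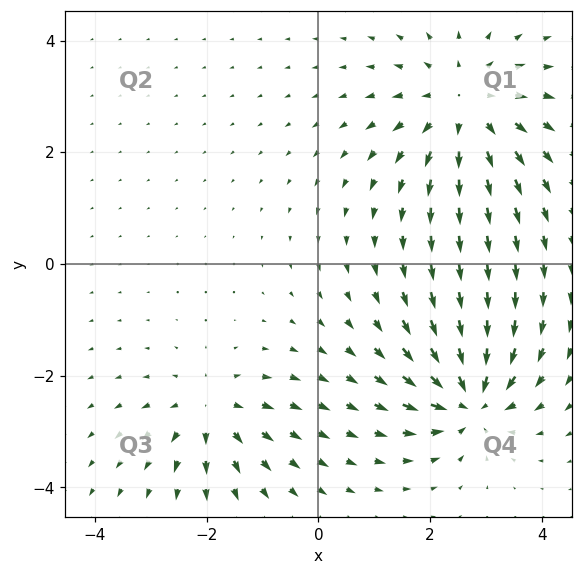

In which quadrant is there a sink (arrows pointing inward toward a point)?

The sink sits at approximately (2.7, -2.4), which lies in quadrant Q4. The divergence there is about -6, negative as expected for a sink.

Q4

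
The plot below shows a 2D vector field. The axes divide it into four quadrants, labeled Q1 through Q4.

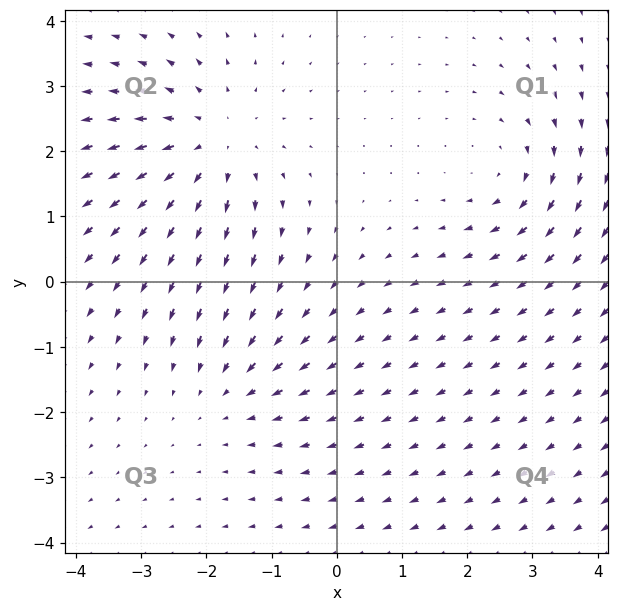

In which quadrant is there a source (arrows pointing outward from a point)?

Q2

The source sits at approximately (-1.9, 2.1), which lies in quadrant Q2. The divergence there is about +4, positive as expected for a source.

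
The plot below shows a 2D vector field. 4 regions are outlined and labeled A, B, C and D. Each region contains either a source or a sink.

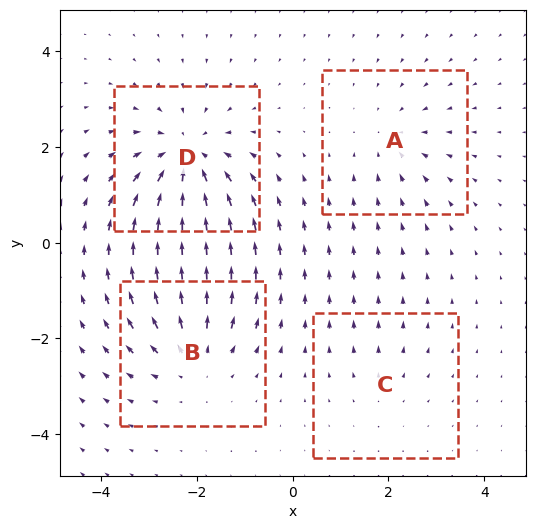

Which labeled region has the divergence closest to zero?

C

Divergence at each region's feature centre — A: about -3, B: about +5, C: about +2, D: about -6. Region C is closest to zero.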